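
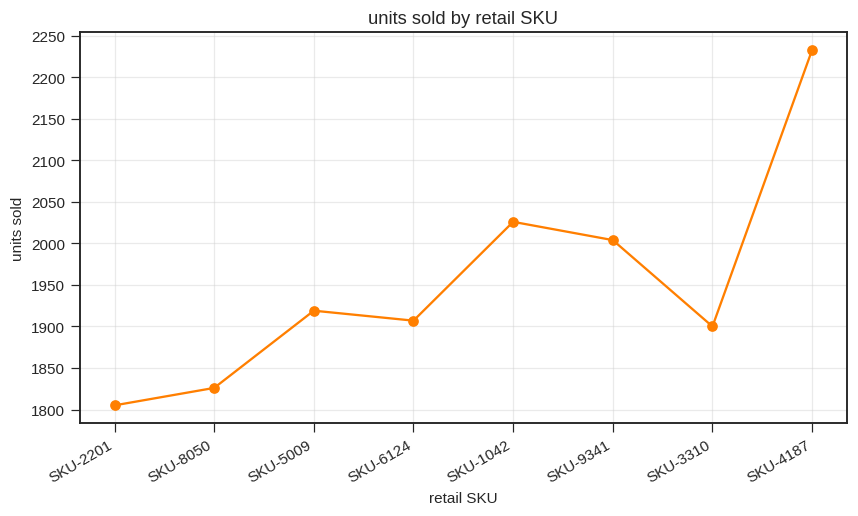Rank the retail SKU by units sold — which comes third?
SKU-9341

Top 4: SKU-4187 ≈ 2250, SKU-1042 ≈ 2050, SKU-9341 ≈ 2000, SKU-5009 ≈ 1900.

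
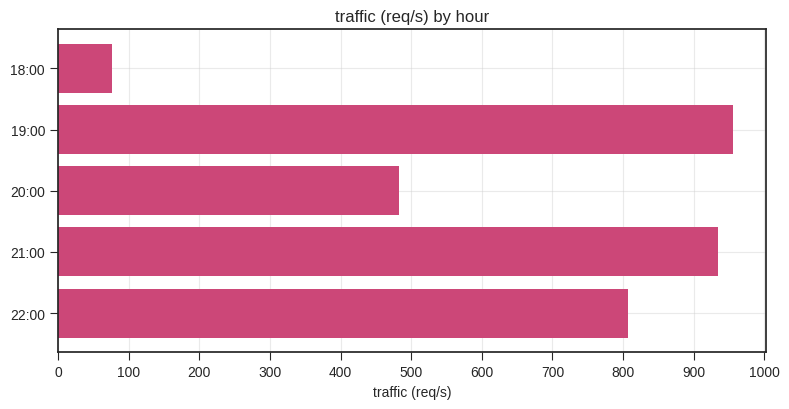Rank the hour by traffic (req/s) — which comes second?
21:00

Top 3: 19:00 ≈ 1000, 21:00 ≈ 900, 22:00 ≈ 800.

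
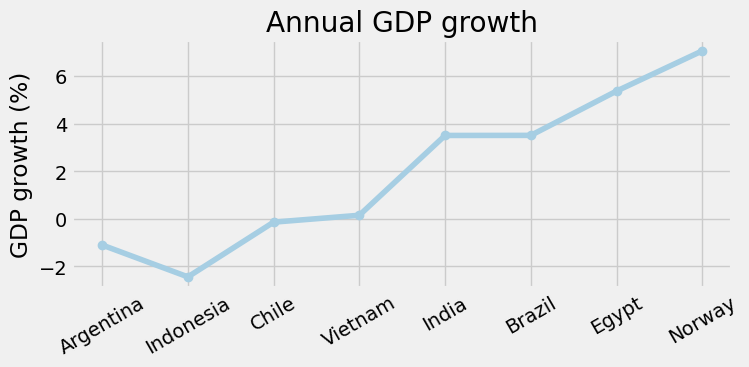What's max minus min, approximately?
≈ 9

Max Norway ≈ 7, min Indonesia ≈ -2; range ≈ 9.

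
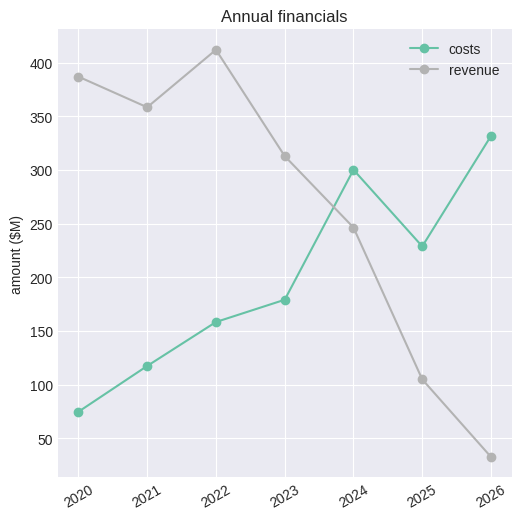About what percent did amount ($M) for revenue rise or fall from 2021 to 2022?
≈ +14.3%

2021 ≈ 350, 2022 ≈ 400; (400 − 350) / 350 ≈ +14.3%.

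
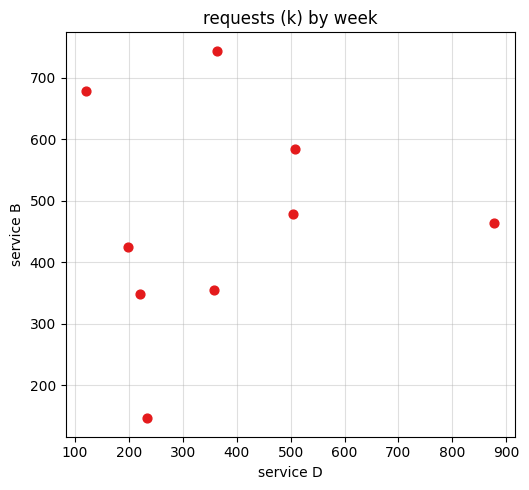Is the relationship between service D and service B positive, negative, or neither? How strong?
no clear correlation

Points are roughly uncorrelated; weak (|r| ≈ 0.1).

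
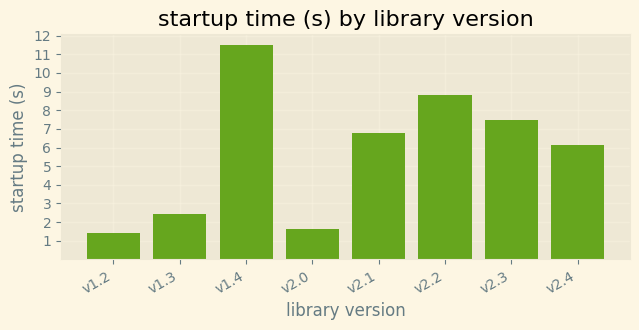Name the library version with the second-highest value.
v2.2

Top 3: v1.4 ≈ 11, v2.2 ≈ 9, v2.3 ≈ 7.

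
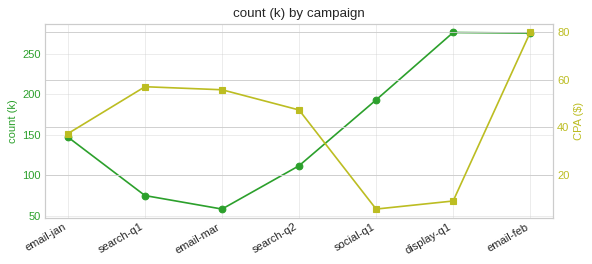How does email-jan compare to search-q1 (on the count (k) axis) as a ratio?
email-jan ≈ 140, search-q1 ≈ 80; 140/80 ≈ 1.75.

≈ 1.75×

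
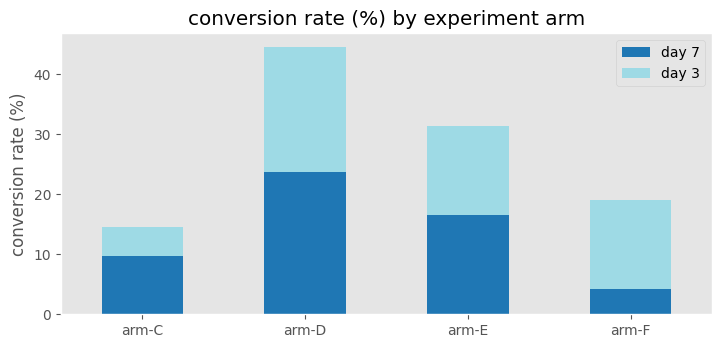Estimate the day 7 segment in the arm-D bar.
≈ 25

day 7 top ≈ 25, bottom ≈ 0; segment ≈ 25.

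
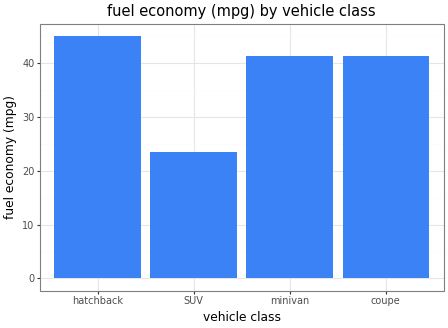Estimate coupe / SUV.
≈ 1.6×

coupe ≈ 40, SUV ≈ 25; 40/25 ≈ 1.6.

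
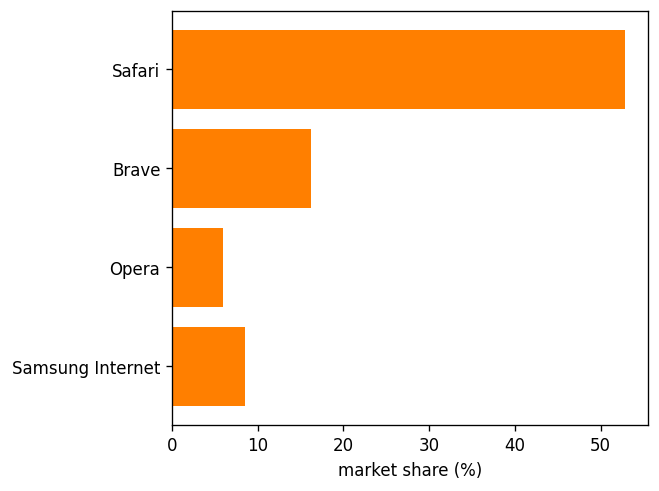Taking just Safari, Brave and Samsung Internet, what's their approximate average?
(55 + 15 + 10) / 3 ≈ 27.

≈ 27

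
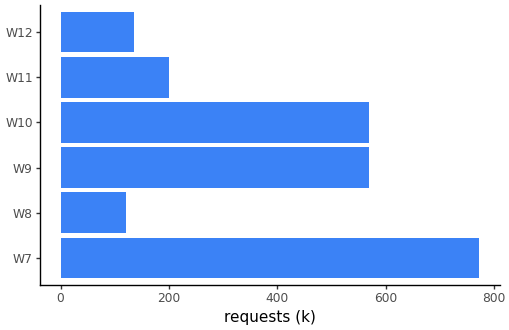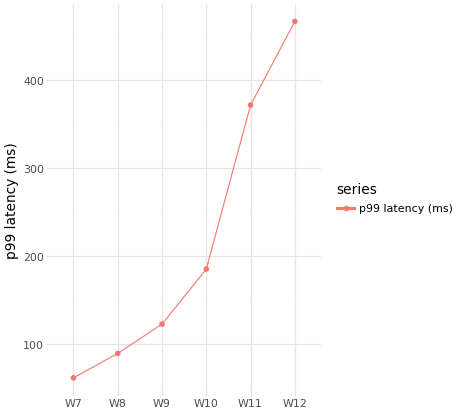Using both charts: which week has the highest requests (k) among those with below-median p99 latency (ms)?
Chart 2 median p99 latency (ms) ≈ 150; below-median weeks: W7, W8, W9. Among those, W7 has the highest requests (k) (≈ 800).

W7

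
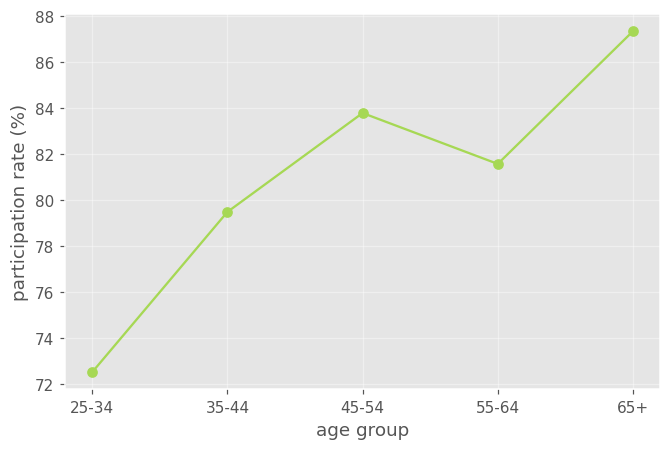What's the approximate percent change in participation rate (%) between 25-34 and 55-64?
25-34 ≈ 72, 55-64 ≈ 82; (82 − 72) / 72 ≈ +13.9%.

≈ +13.9%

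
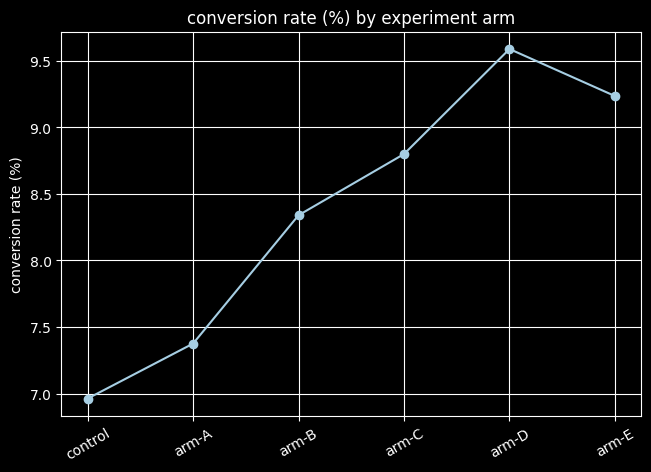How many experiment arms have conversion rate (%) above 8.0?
Above 8.0: arm-B, arm-C, arm-D, arm-E.

4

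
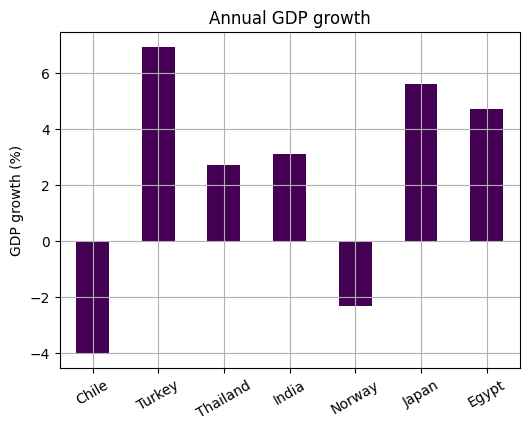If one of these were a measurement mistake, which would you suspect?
Chile

Chile ≈ -4; the rest sit between ≈ -2 and ≈ 7.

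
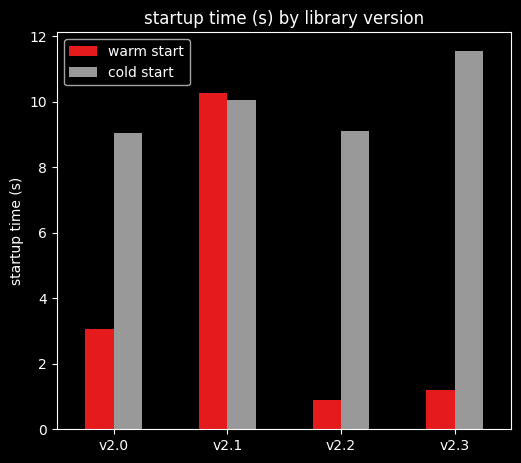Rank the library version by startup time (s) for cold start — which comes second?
Top 3 for cold start: v2.3 ≈ 12, v2.1 ≈ 10, v2.2 ≈ 9.

v2.1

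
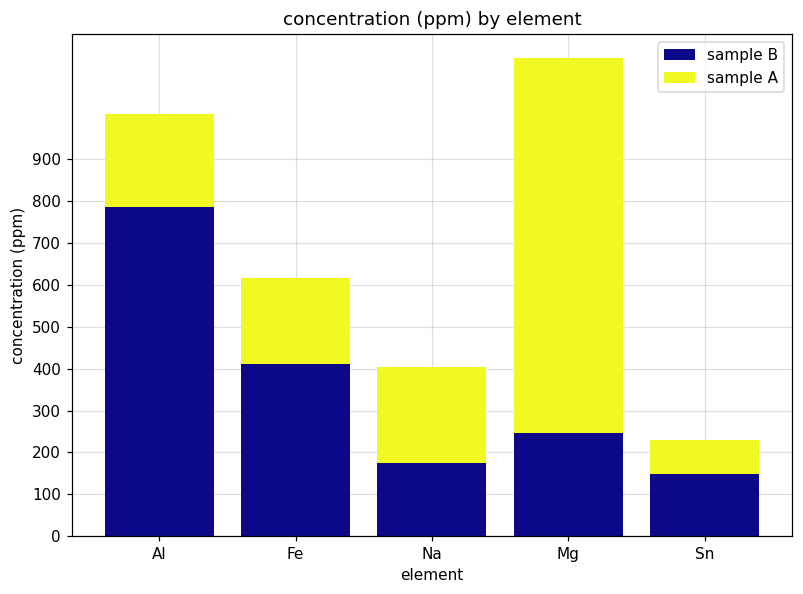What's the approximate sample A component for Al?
sample A top ≈ 1000, bottom ≈ 800; segment ≈ 200.

≈ 200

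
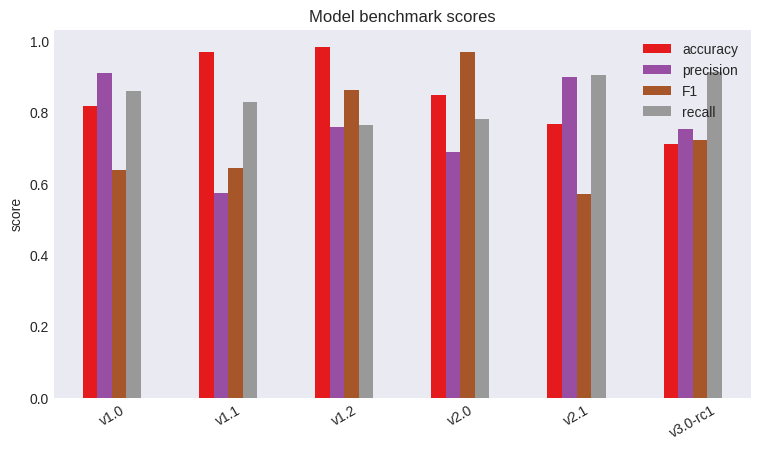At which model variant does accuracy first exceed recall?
v1.0: accuracy ≈ 0.8 vs recall ≈ 0.9 (not yet); v1.1: accuracy ≈ 1.0 vs recall ≈ 0.8 (first crossover).

v1.1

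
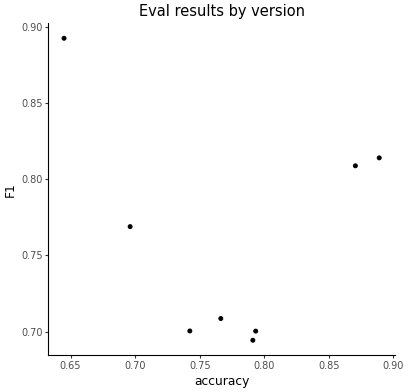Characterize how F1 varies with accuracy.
no clear correlation

Points are roughly uncorrelated; weak (|r| ≈ 0.2).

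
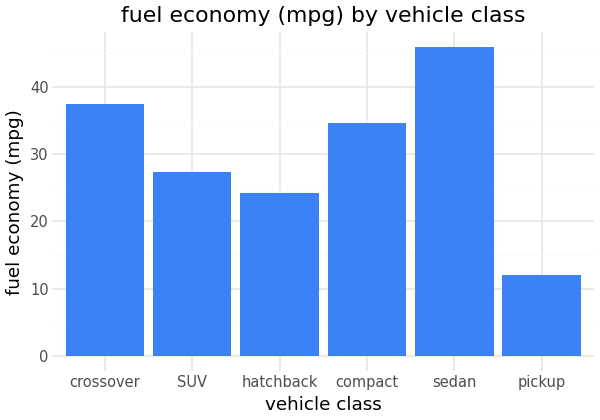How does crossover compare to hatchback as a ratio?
≈ 1.6×

crossover ≈ 40, hatchback ≈ 25; 40/25 ≈ 1.6.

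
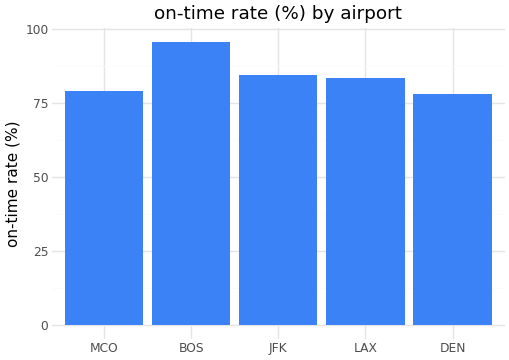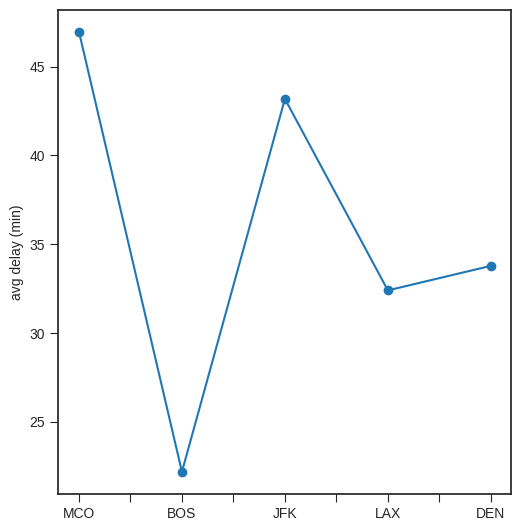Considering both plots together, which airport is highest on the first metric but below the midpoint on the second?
Chart 2 median avg delay (min) ≈ 35; below-median airports: BOS, LAX. Among those, BOS has the highest on-time rate (%) (≈ 100).

BOS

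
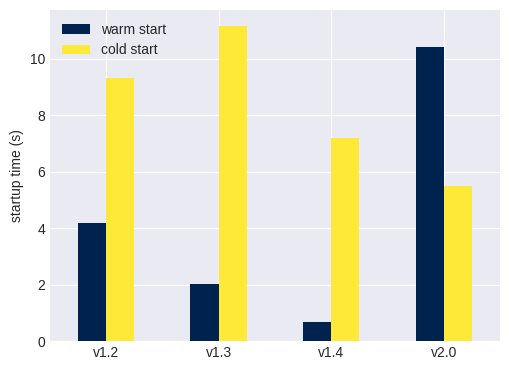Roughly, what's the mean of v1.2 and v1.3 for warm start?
(4 + 2) / 2 ≈ 3.

≈ 3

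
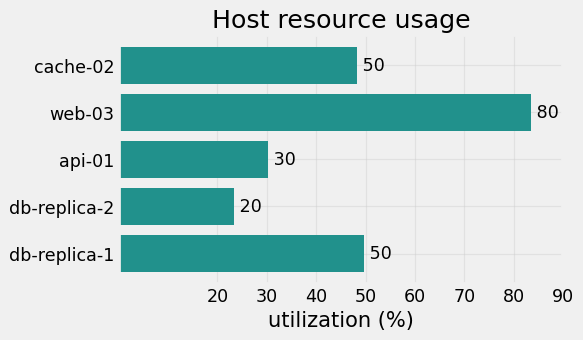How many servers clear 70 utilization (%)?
1

Above 70: web-03.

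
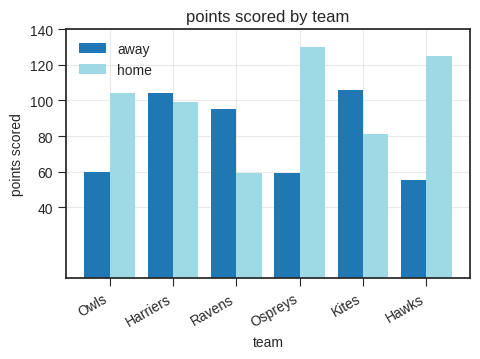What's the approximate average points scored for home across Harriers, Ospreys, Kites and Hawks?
≈ 105

(100 + 120 + 80 + 120) / 4 ≈ 105.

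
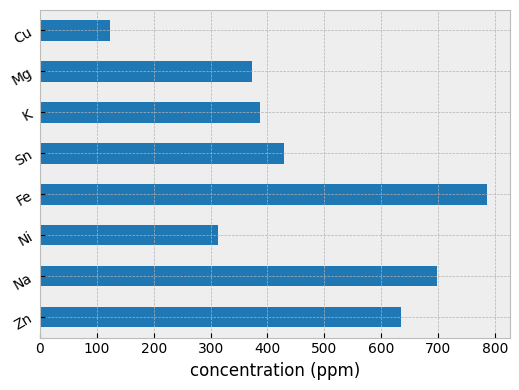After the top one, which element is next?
Na

Top 3: Fe ≈ 800, Na ≈ 700, Zn ≈ 600.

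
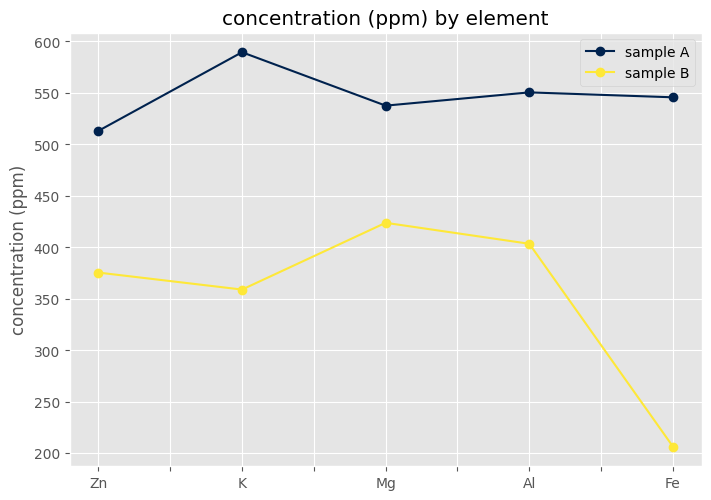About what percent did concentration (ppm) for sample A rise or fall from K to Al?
K ≈ 600, Al ≈ 550; (550 − 600) / 600 ≈ -8.3%.

≈ -8.3%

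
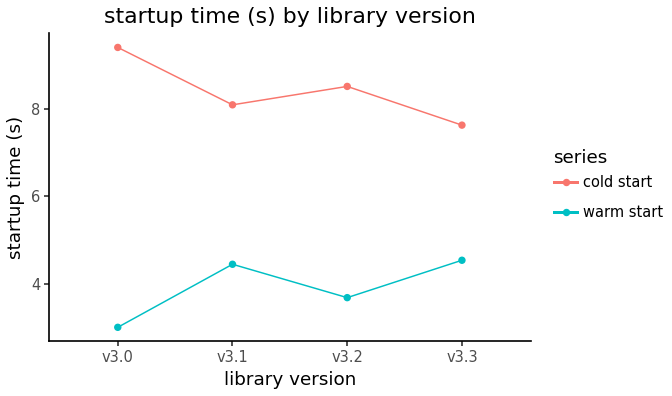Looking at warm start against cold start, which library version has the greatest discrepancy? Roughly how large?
v3.0: warm start ≈ 3, cold start ≈ 9 → gap ≈ 6. Next-largest (v3.2) is only ≈ 5.

v3.0, ≈ 6 s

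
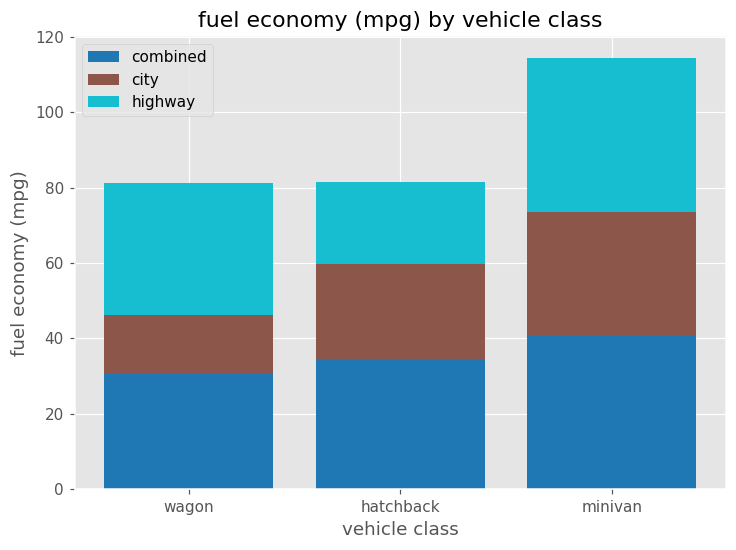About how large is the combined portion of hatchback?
≈ 30

combined top ≈ 30, bottom ≈ 0; segment ≈ 30.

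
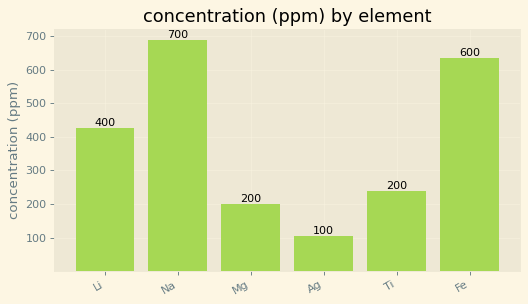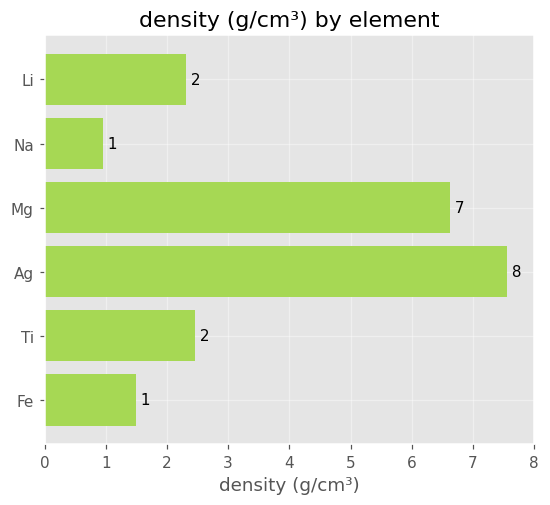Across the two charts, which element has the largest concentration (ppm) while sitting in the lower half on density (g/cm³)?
Chart 2 median density (g/cm³) ≈ 2; below-median elements: Li, Na, Fe. Among those, Na has the highest concentration (ppm) (≈ 700).

Na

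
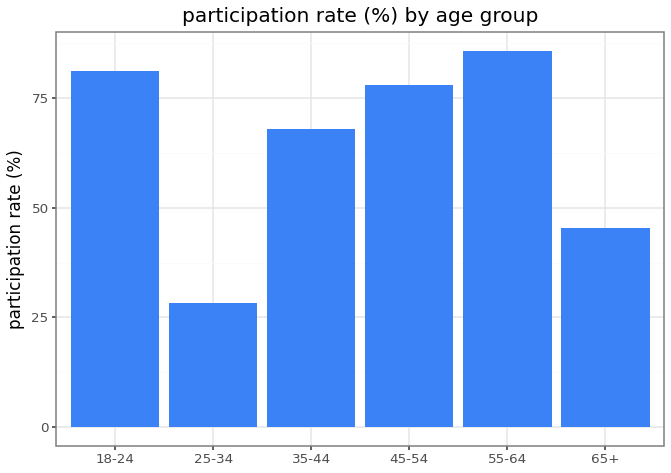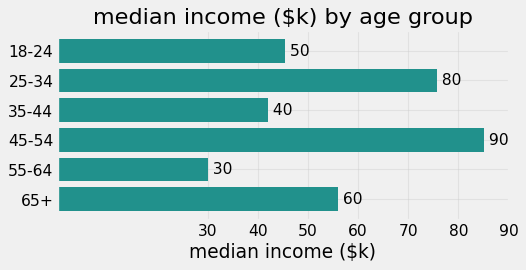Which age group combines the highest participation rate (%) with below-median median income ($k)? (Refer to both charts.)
Chart 2 median median income ($k) ≈ 50; below-median age groups: 18-24, 35-44, 55-64. Among those, 55-64 has the highest participation rate (%) (≈ 90).

55-64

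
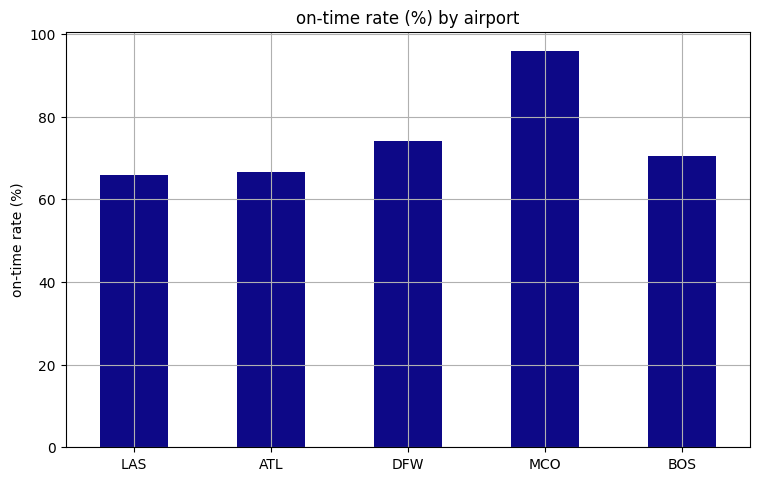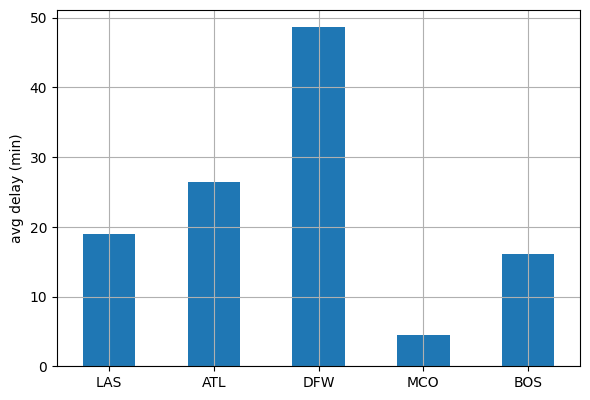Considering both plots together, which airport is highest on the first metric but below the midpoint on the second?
Chart 2 median avg delay (min) ≈ 20; below-median airports: MCO, BOS. Among those, MCO has the highest on-time rate (%) (≈ 100).

MCO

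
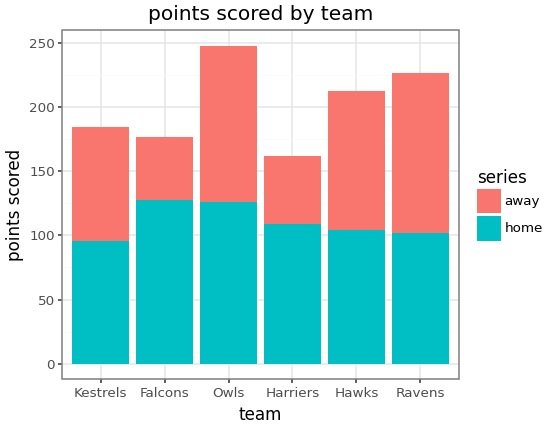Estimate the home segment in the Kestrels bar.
home top ≈ 100, bottom ≈ 0; segment ≈ 100.

≈ 100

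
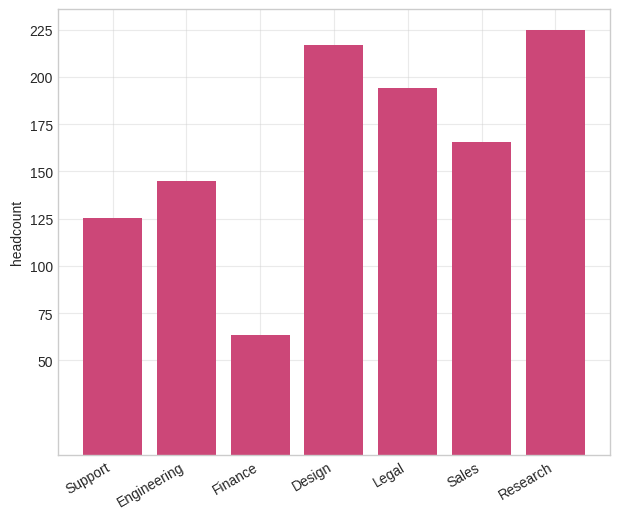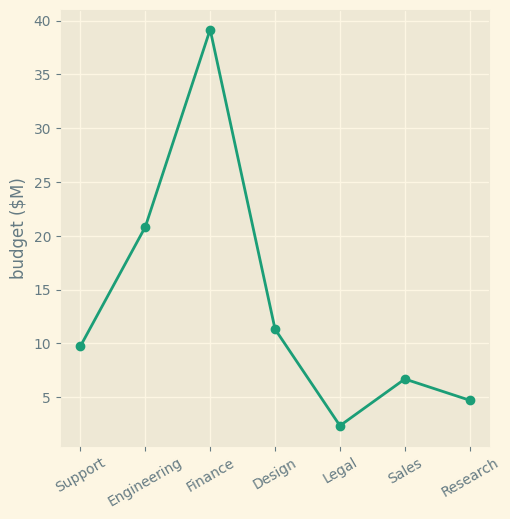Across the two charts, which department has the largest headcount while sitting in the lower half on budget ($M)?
Chart 2 median budget ($M) ≈ 10; below-median departments: Legal, Sales, Research. Among those, Research has the highest headcount (≈ 225).

Research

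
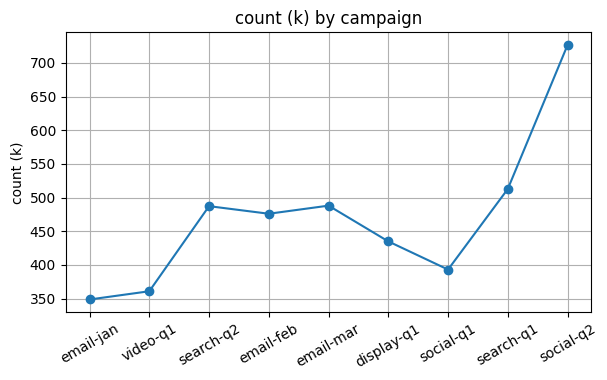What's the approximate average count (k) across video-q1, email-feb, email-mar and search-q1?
≈ 462

(350 + 500 + 500 + 500) / 4 ≈ 462.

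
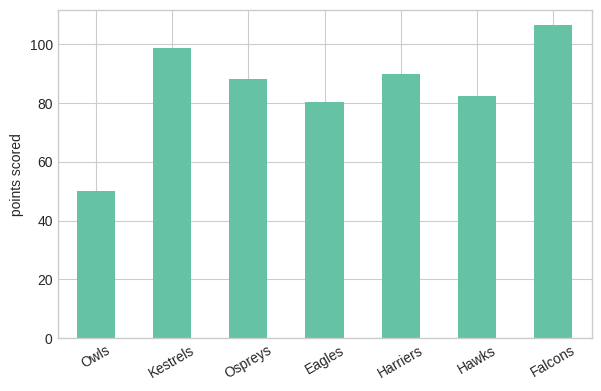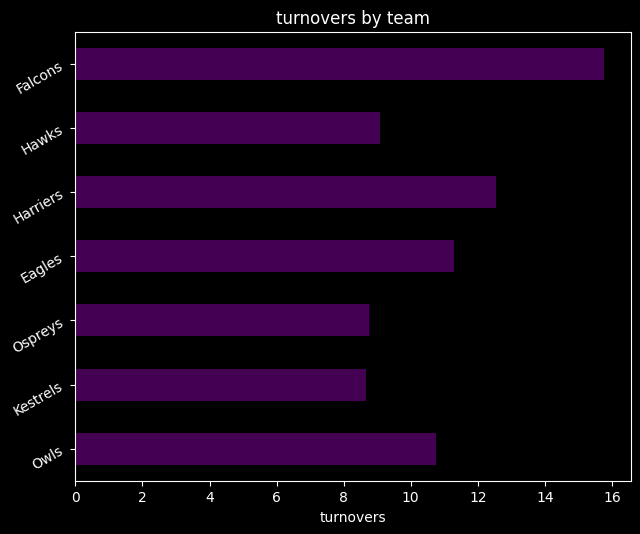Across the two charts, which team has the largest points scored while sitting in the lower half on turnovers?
Kestrels

Chart 2 median turnovers ≈ 10; below-median teams: Kestrels, Ospreys, Hawks. Among those, Kestrels has the highest points scored (≈ 100).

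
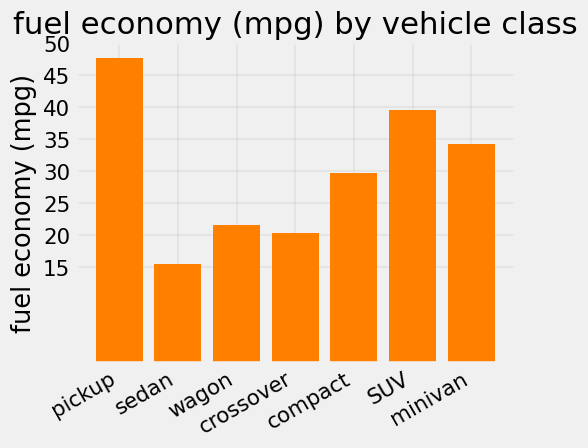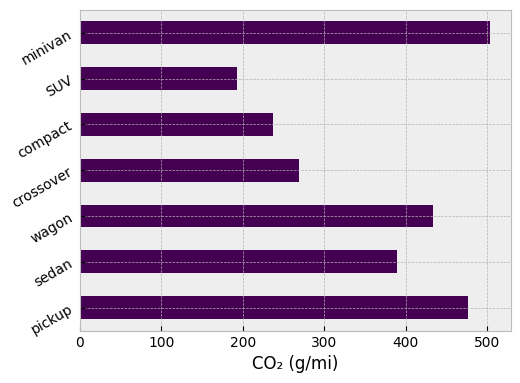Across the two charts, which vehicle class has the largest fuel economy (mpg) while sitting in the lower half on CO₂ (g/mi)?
SUV

Chart 2 median CO₂ (g/mi) ≈ 400; below-median vehicle classes: crossover, compact, SUV. Among those, SUV has the highest fuel economy (mpg) (≈ 40).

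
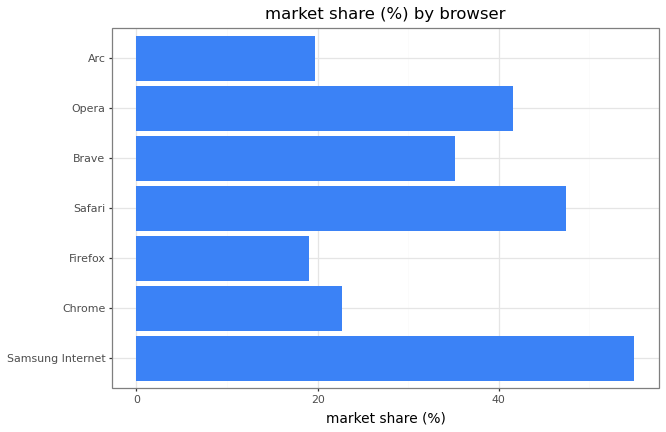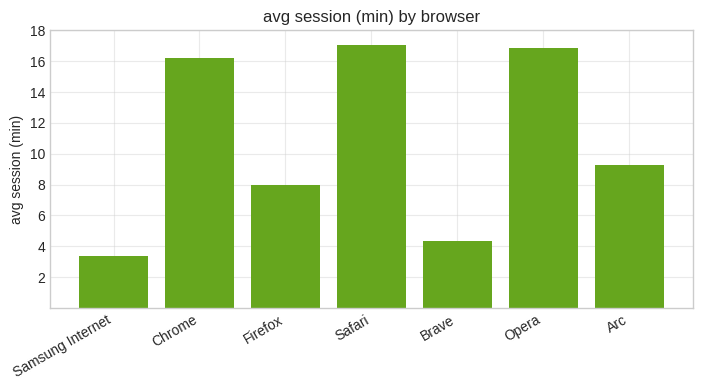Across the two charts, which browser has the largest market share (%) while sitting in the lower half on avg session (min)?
Samsung Internet

Chart 2 median avg session (min) ≈ 10; below-median browsers: Samsung Internet, Firefox, Brave. Among those, Samsung Internet has the highest market share (%) (≈ 50).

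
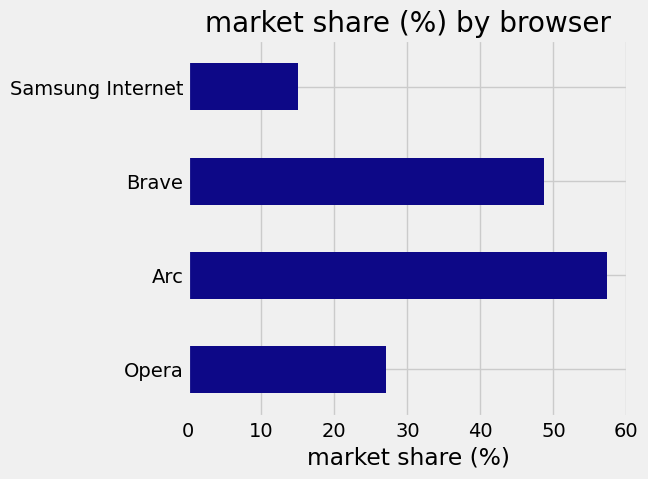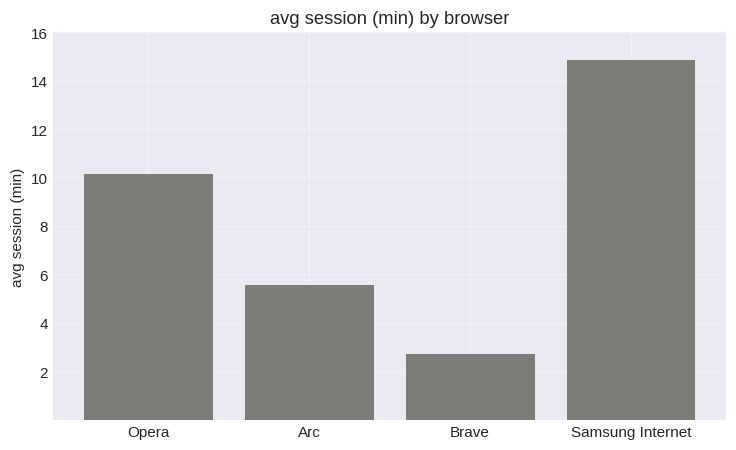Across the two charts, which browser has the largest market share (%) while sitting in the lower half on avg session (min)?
Chart 2 median avg session (min) ≈ 8; below-median browsers: Arc, Brave. Among those, Arc has the highest market share (%) (≈ 60).

Arc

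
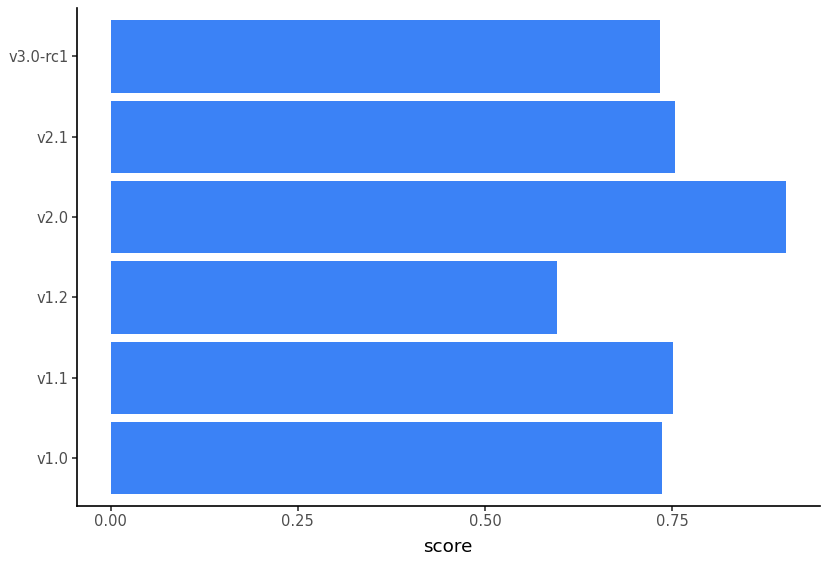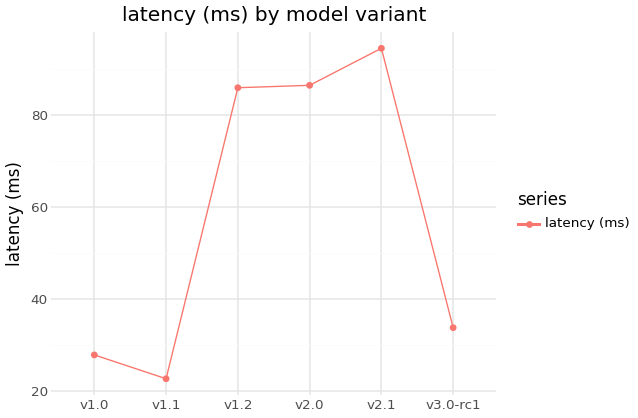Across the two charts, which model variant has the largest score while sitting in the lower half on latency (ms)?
Chart 2 median latency (ms) ≈ 60; below-median model variants: v1.0, v1.1, v3.0-rc1. Among those, v1.1 has the highest score (≈ 0.8).

v1.1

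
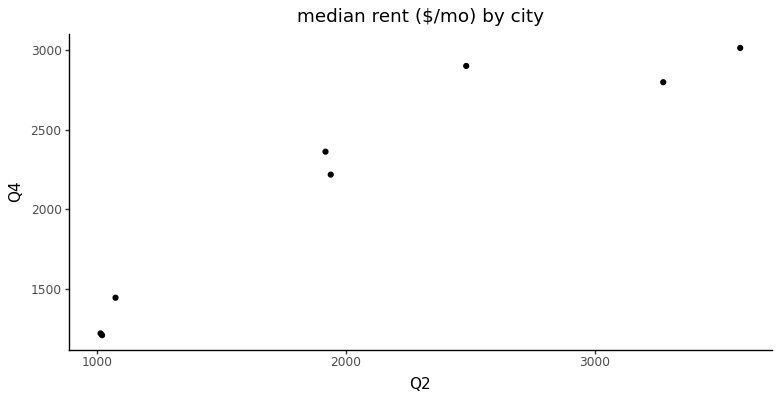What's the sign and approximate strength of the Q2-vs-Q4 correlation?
positive, strong

Points are positively correlated; strong (|r| ≈ 0.9).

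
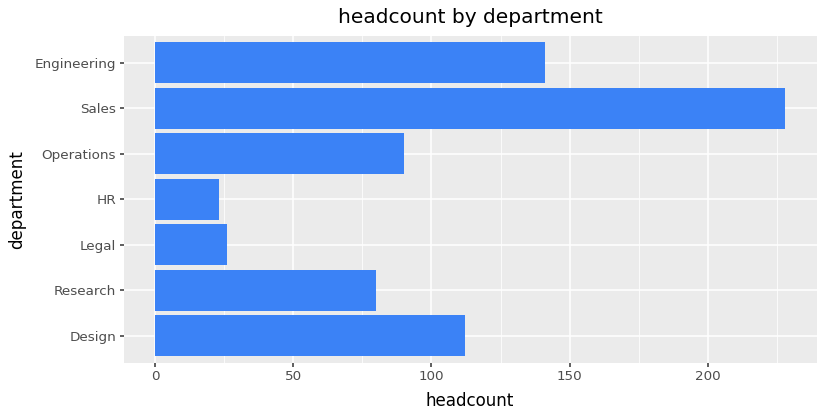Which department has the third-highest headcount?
Top 4: Sales ≈ 220, Engineering ≈ 140, Design ≈ 120, Operations ≈ 80.

Design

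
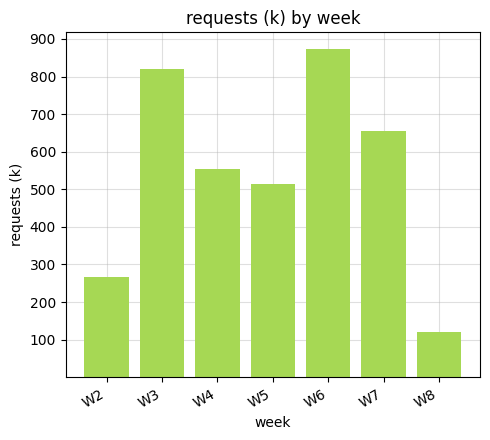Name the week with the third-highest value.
Top 4: W6 ≈ 900, W3 ≈ 800, W7 ≈ 700, W4 ≈ 600.

W7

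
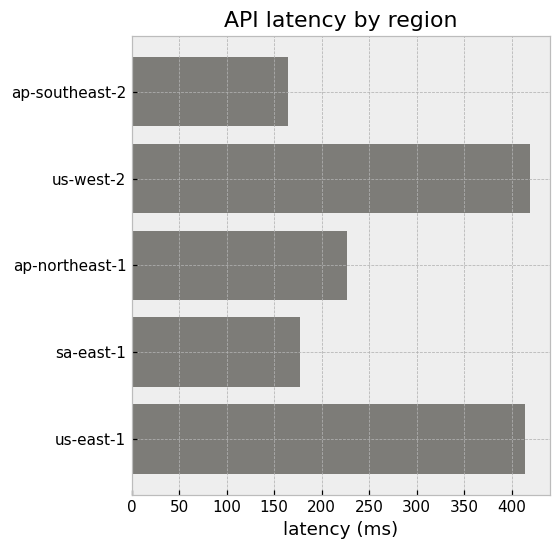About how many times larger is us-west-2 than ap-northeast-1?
≈ 1.6×

us-west-2 ≈ 400, ap-northeast-1 ≈ 250; 400/250 ≈ 1.6.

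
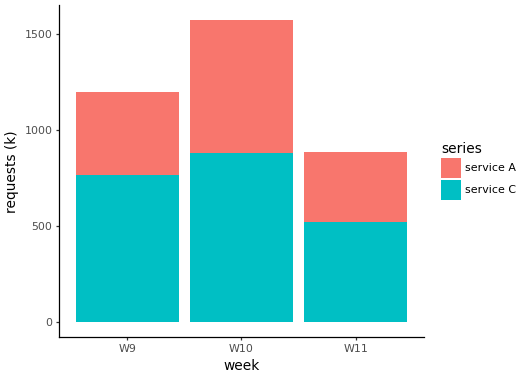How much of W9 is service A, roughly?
service A top ≈ 1200, bottom ≈ 800; segment ≈ 400.

≈ 400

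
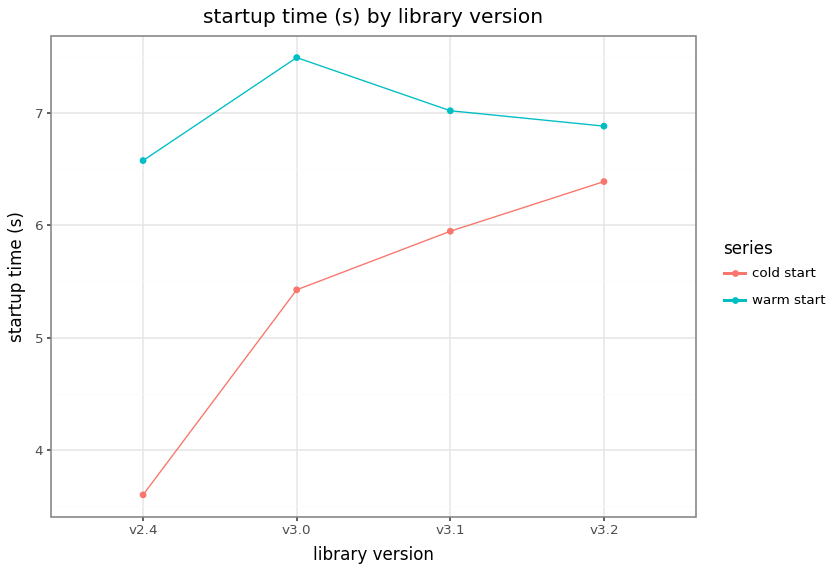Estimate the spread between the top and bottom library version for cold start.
Max v3.2 ≈ 6.5, min v2.4 ≈ 3.5; range ≈ 3.0.

≈ 3.0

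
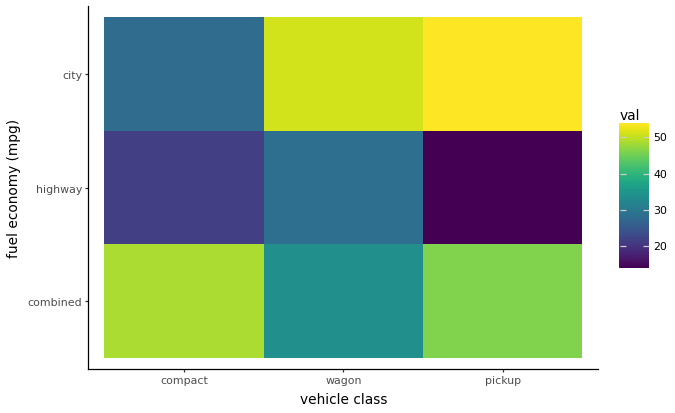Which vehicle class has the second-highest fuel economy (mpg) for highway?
compact

Top 3 for highway: wagon ≈ 30, compact ≈ 20, pickup ≈ 15.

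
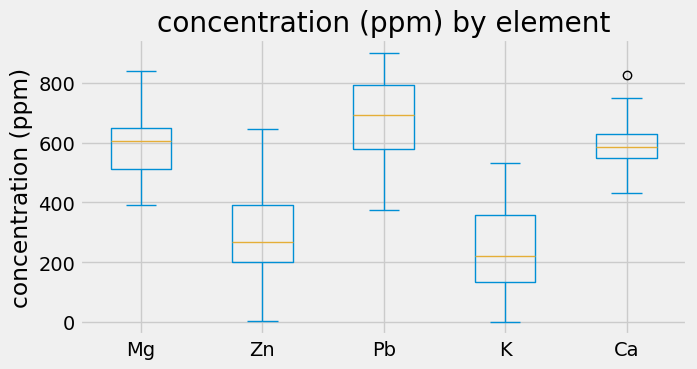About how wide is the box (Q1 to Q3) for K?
Q3 ≈ 350, Q1 ≈ 150; IQR ≈ 200.

≈ 200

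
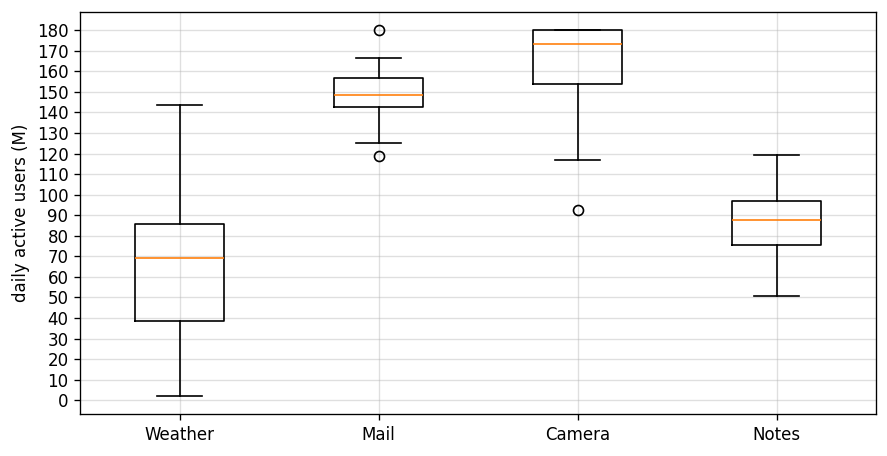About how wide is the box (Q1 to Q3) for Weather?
≈ 50

Q3 ≈ 90, Q1 ≈ 40; IQR ≈ 50.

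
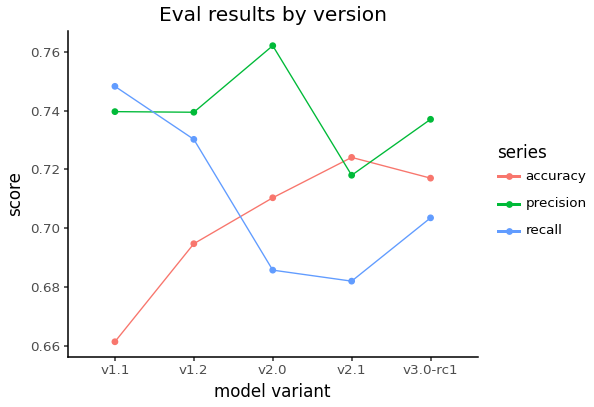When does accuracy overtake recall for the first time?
v2.0

v1.2: accuracy ≈ 0.69 vs recall ≈ 0.73 (not yet); v2.0: accuracy ≈ 0.71 vs recall ≈ 0.69 (first crossover).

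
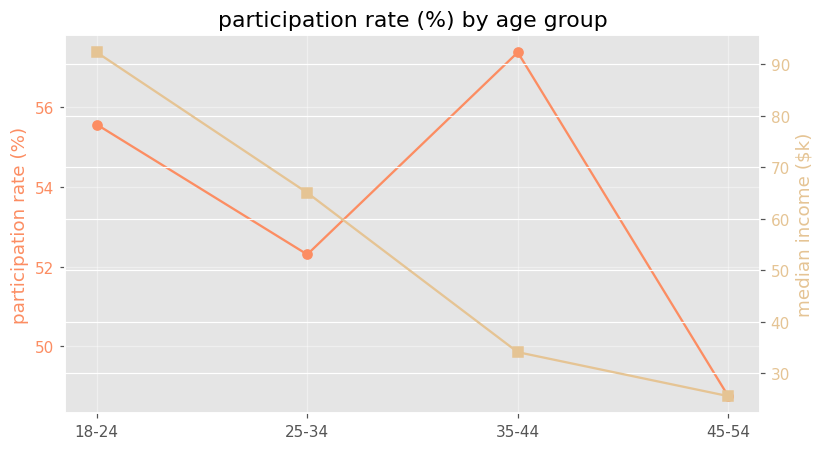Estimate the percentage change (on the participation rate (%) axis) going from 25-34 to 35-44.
25-34 ≈ 52, 35-44 ≈ 57; (57 − 52) / 52 ≈ +9.6%.

≈ +9.6%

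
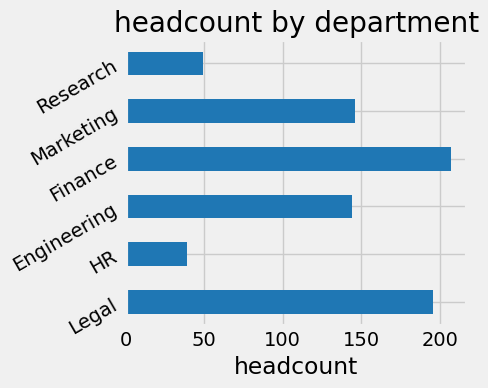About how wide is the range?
Max Finance ≈ 200, min HR ≈ 40; range ≈ 160.

≈ 160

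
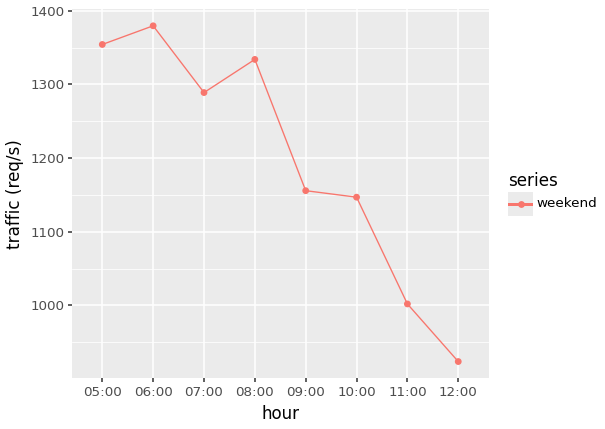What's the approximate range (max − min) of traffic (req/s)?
Max 06:00 ≈ 1400, min 12:00 ≈ 900; range ≈ 500.

≈ 500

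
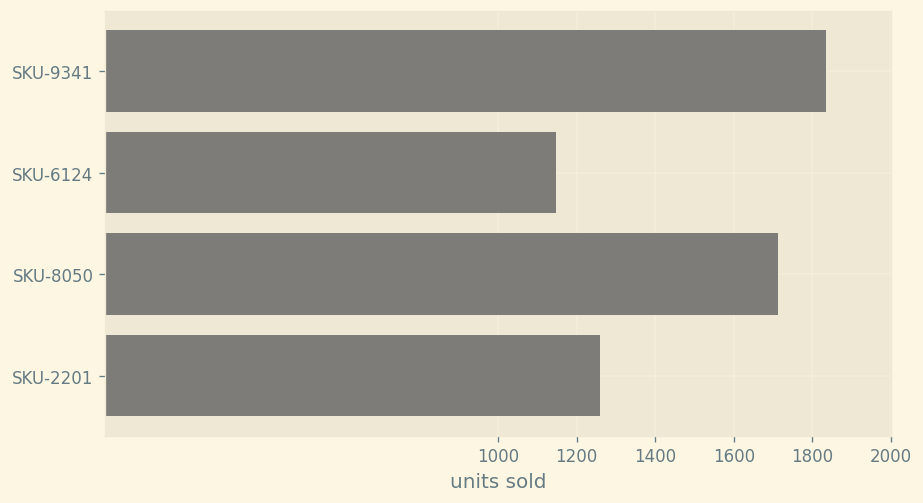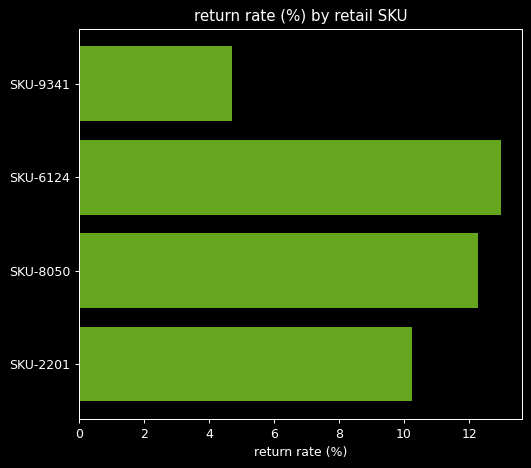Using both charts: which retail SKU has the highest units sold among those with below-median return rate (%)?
Chart 2 median return rate (%) ≈ 12; below-median retail SKUs: SKU-9341, SKU-2201. Among those, SKU-9341 has the highest units sold (≈ 1800).

SKU-9341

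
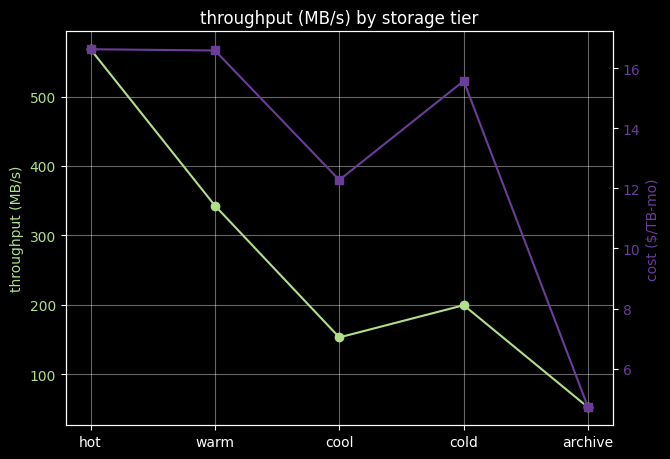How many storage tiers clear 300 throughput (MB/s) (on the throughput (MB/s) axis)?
2

Above 300: hot, warm.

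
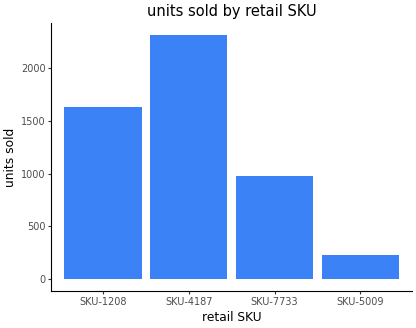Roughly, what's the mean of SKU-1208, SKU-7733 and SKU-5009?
(1600 + 1000 + 200) / 3 ≈ 933.

≈ 933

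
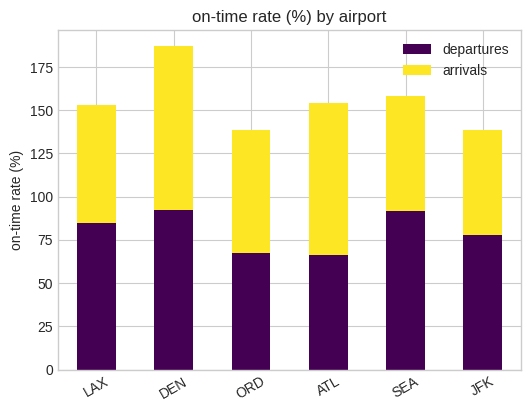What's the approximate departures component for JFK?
departures top ≈ 80, bottom ≈ 0; segment ≈ 80.

≈ 80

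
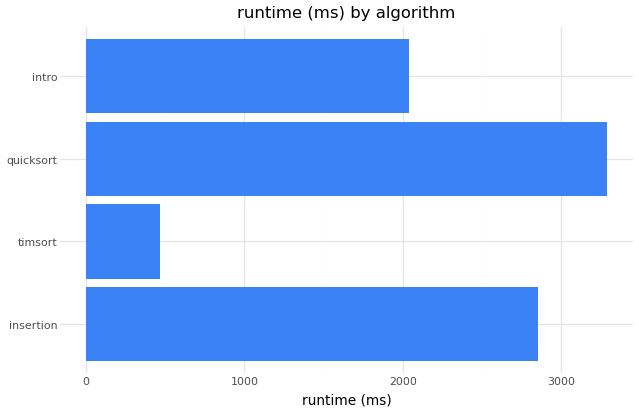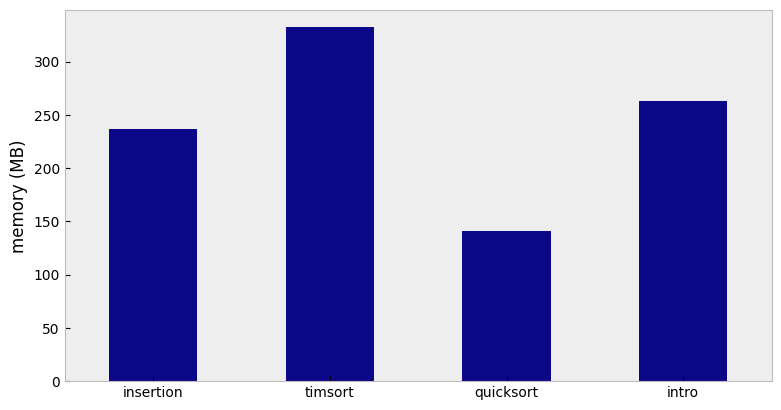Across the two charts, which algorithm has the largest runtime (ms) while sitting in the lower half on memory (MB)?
Chart 2 median memory (MB) ≈ 250; below-median algorithms: insertion, quicksort. Among those, quicksort has the highest runtime (ms) (≈ 3500).

quicksort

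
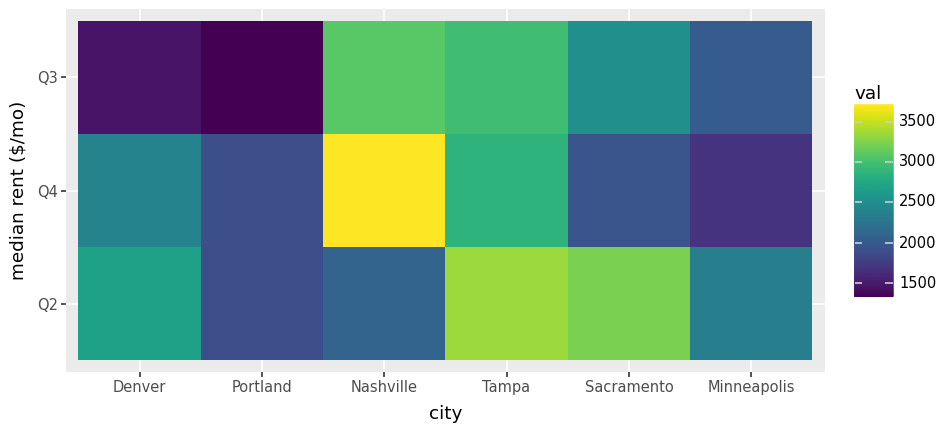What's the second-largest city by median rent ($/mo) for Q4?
Top 3 for Q4: Nashville ≈ 3800, Tampa ≈ 2800, Denver ≈ 2400.

Tampa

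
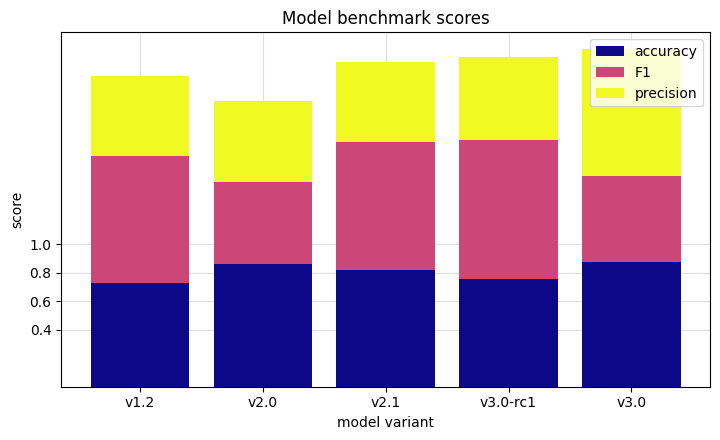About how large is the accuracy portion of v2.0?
≈ 0.8

accuracy top ≈ 0.8, bottom ≈ 0.0; segment ≈ 0.8.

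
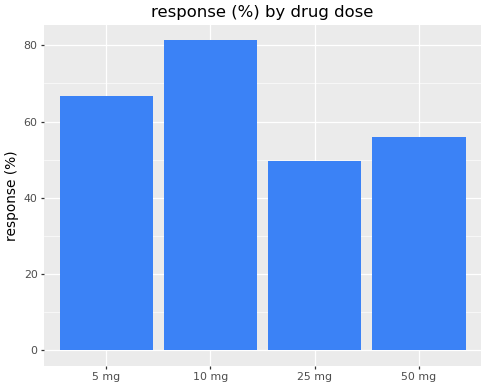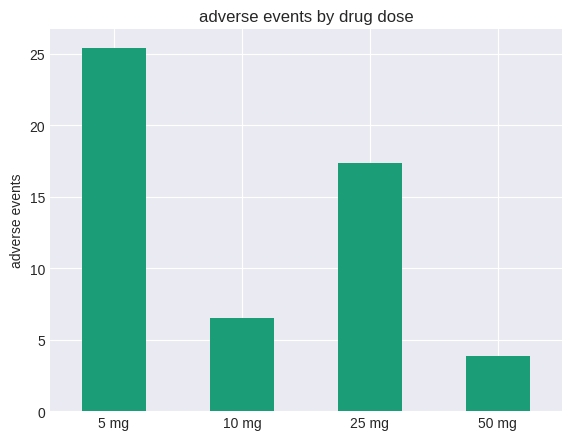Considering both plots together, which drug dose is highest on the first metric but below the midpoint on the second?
Chart 2 median adverse events ≈ 10; below-median drug doses: 10 mg, 50 mg. Among those, 10 mg has the highest response (%) (≈ 80).

10 mg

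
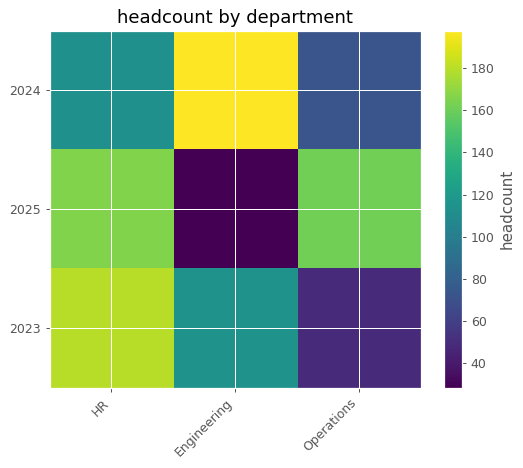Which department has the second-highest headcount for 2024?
Top 3 for 2024: Engineering ≈ 200, HR ≈ 120, Operations ≈ 80.

HR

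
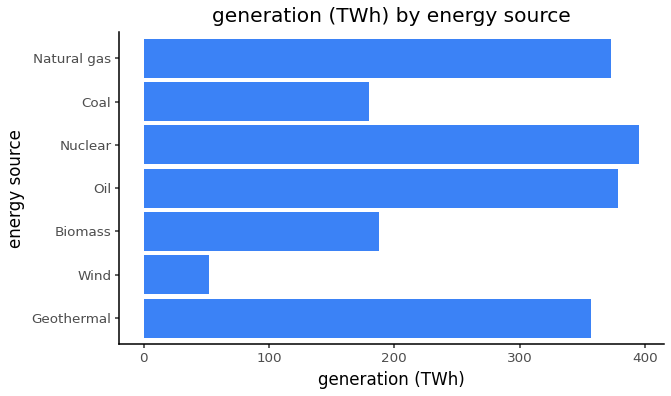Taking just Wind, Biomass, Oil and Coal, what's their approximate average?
(50 + 200 + 400 + 200) / 4 ≈ 212.

≈ 212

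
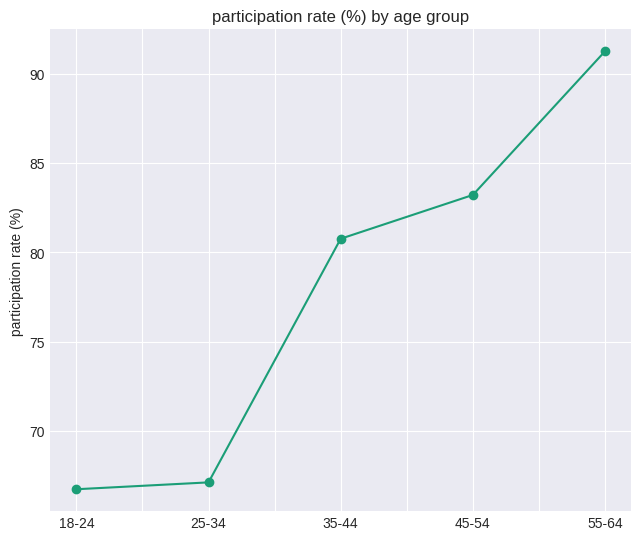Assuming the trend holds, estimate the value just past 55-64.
Last three: 80, 85, 90 → slope ≈ 5/step → next ≈ 95.

≈ 95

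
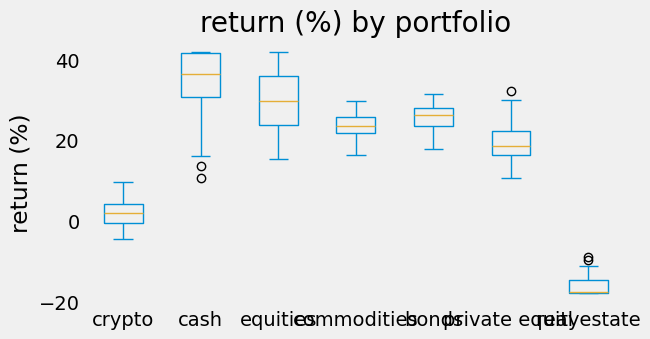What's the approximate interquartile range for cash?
≈ 10

Q3 ≈ 40, Q1 ≈ 30; IQR ≈ 10.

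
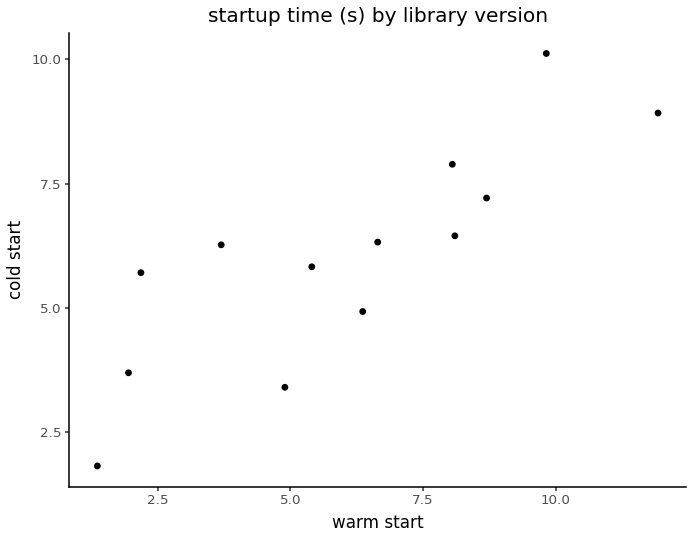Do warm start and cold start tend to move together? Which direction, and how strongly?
positive, strong

Points are positively correlated; strong (|r| ≈ 0.8).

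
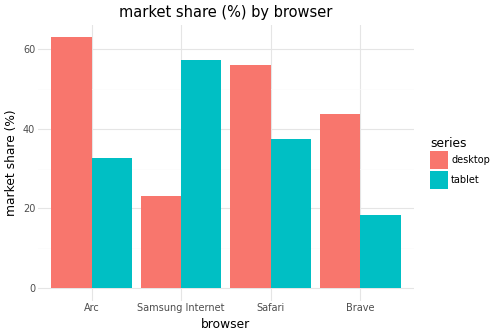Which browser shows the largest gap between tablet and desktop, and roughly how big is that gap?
Samsung Internet: tablet ≈ 60, desktop ≈ 20 → gap ≈ 40. Next-largest (Arc) is only ≈ 30.

Samsung Internet, ≈ 40 %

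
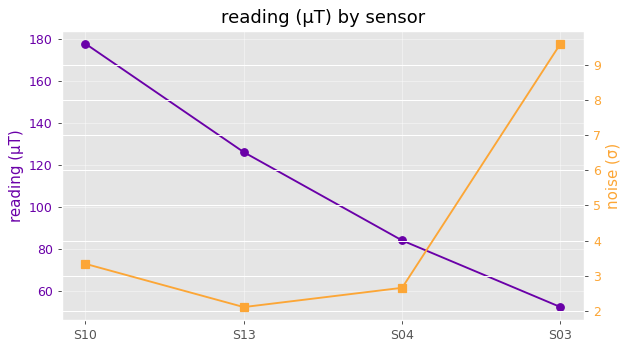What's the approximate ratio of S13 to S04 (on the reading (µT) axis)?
≈ 1.5×

S13 ≈ 120, S04 ≈ 80; 120/80 ≈ 1.5.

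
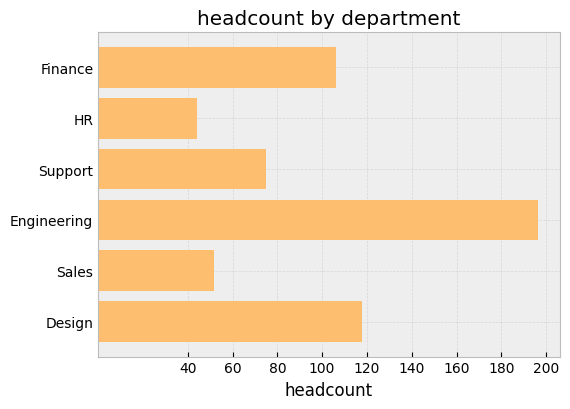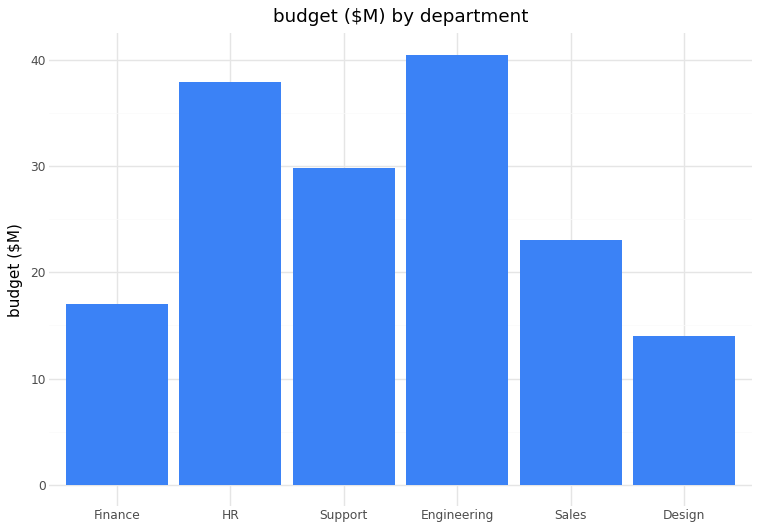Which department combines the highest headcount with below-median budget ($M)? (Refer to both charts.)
Design

Chart 2 median budget ($M) ≈ 25; below-median departments: Finance, Sales, Design. Among those, Design has the highest headcount (≈ 120).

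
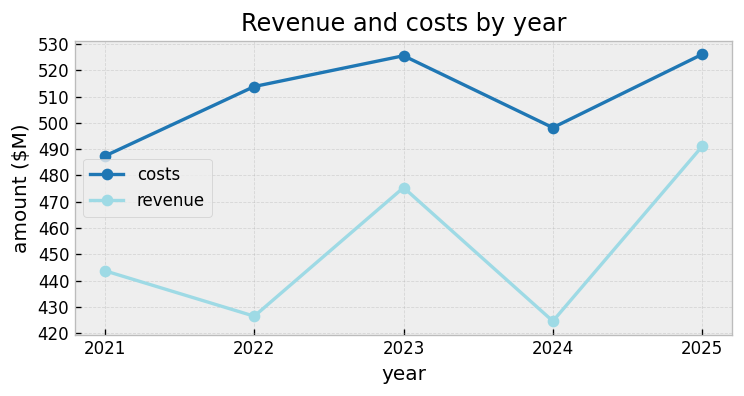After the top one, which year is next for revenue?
Top 3 for revenue: 2025 ≈ 490, 2023 ≈ 480, 2021 ≈ 440.

2023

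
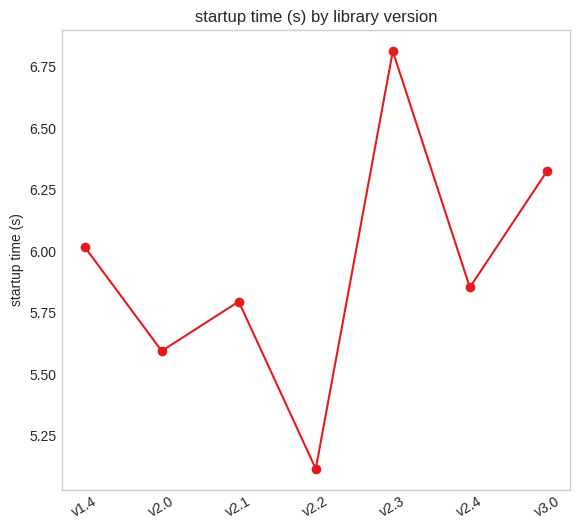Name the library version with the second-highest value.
v3.0

Top 3: v2.3 ≈ 6.8, v3.0 ≈ 6.4, v1.4 ≈ 6.0.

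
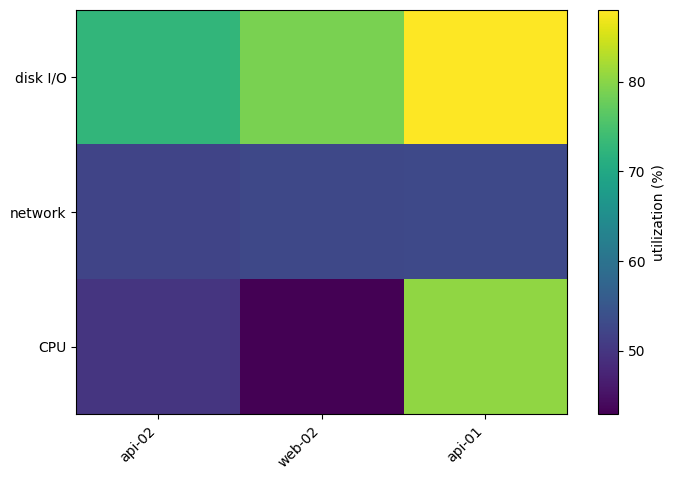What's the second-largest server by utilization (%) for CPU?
api-02

Top 3 for CPU: api-01 ≈ 80, api-02 ≈ 50, web-02 ≈ 45.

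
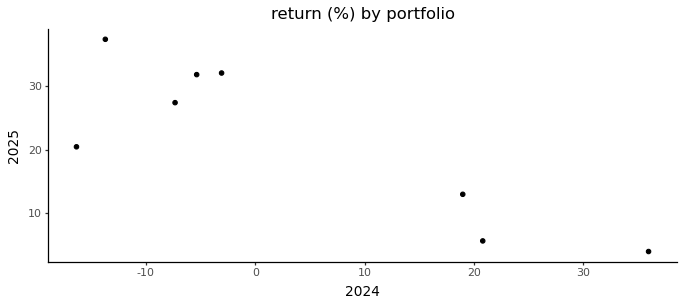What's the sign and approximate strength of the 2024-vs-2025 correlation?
negative, strong

Points are negatively correlated; strong (|r| ≈ 0.9).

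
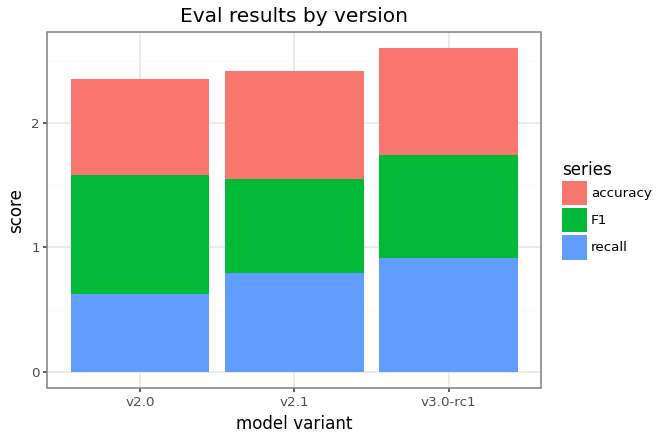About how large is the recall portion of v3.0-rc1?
recall top ≈ 1.0, bottom ≈ 0.0; segment ≈ 1.0.

≈ 1.0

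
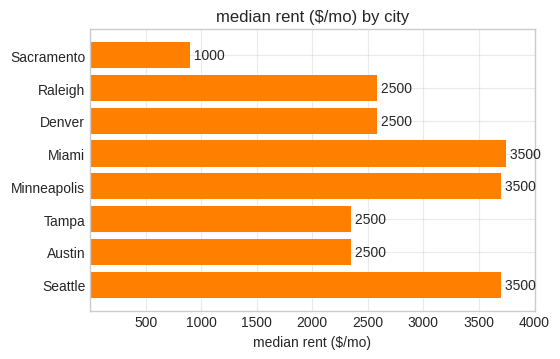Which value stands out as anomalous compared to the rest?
Sacramento ≈ 1000; the rest sit between ≈ 2500 and ≈ 3500.

Sacramento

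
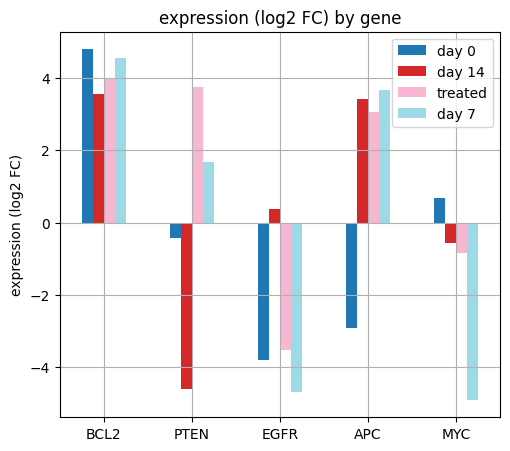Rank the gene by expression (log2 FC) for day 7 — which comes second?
Top 3 for day 7: BCL2 ≈ 5, APC ≈ 4, PTEN ≈ 2.

APC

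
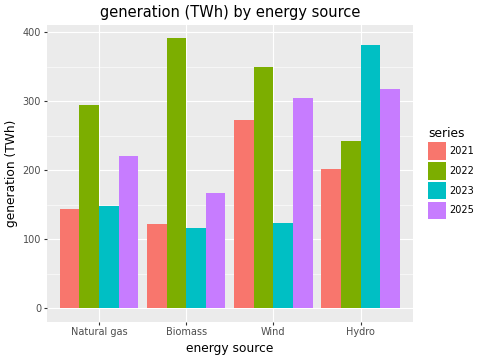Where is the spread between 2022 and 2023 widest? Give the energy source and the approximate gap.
Biomass: 2022 ≈ 400, 2023 ≈ 100 → gap ≈ 300. Next-largest (Wind) is only ≈ 250.

Biomass, ≈ 300 TWh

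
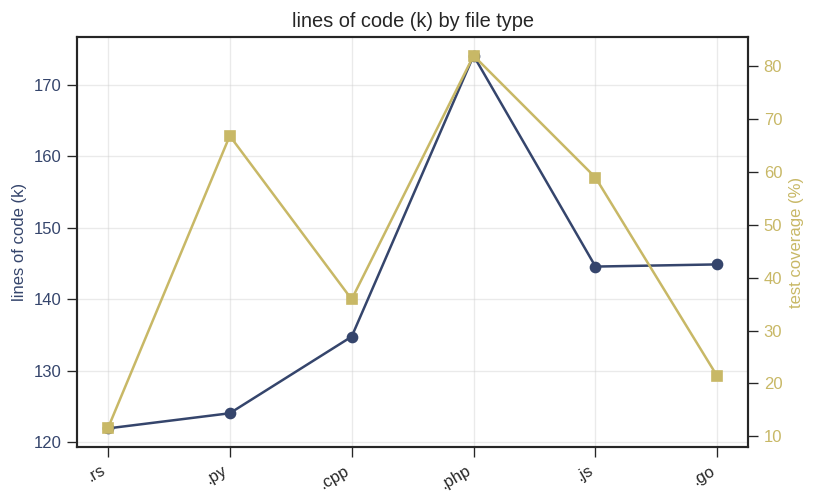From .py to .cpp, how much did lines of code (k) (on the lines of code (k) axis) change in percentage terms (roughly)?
.py ≈ 125, .cpp ≈ 135; (135 − 125) / 125 ≈ +8%.

≈ +8%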